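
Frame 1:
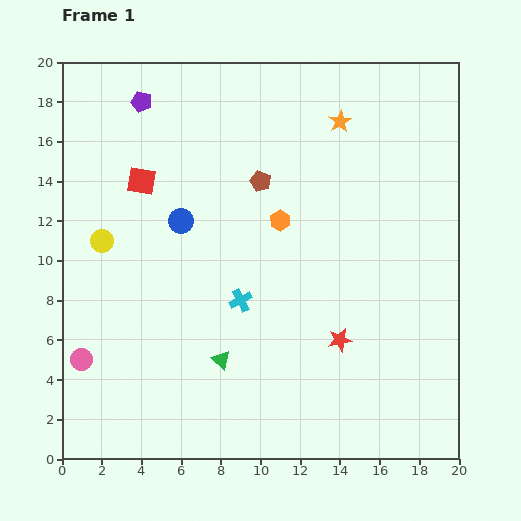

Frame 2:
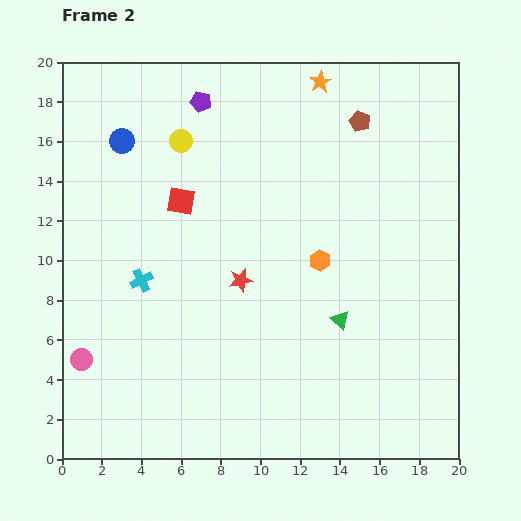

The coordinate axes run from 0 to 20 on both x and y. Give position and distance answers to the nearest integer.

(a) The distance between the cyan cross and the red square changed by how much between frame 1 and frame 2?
-4

Distance in frame 1: 8. Distance in frame 2: 4.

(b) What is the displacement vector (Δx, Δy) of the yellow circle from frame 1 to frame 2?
(4, 5)

The yellow circle was at (2, 11) in frame 1 and (6, 16) in frame 2.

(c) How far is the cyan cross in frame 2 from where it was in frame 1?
5

The cyan cross moved from (9, 8) to (4, 9), a distance of √(5² + 1²) ≈ 5.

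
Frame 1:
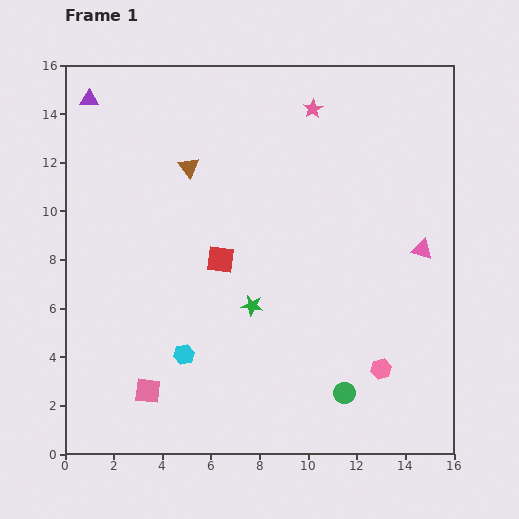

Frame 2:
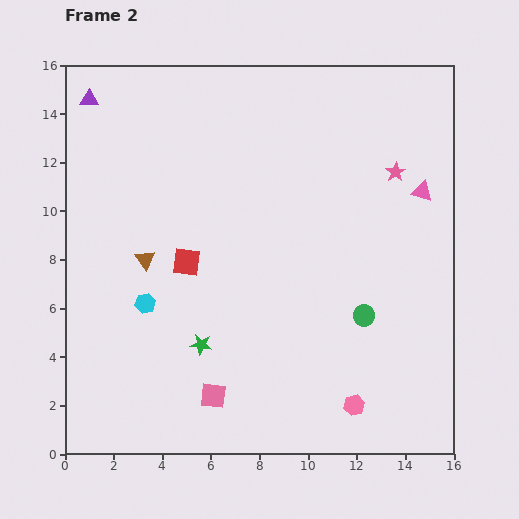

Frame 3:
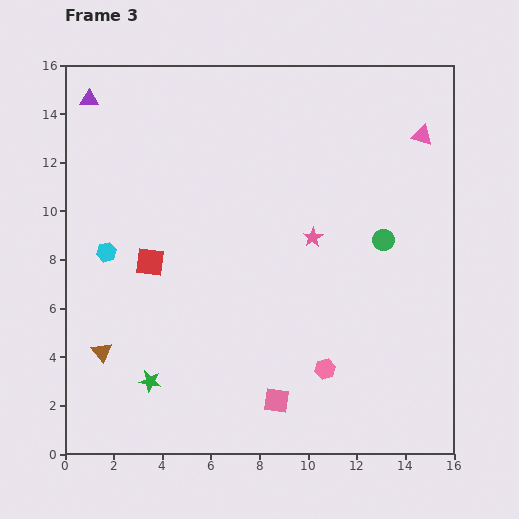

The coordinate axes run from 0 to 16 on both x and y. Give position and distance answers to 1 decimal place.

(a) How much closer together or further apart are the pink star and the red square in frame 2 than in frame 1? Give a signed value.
+2.1

Distance in frame 1: 7.3. Distance in frame 2: 9.4.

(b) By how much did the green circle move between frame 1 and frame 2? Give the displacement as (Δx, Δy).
(0.8, 3.2)

The green circle was at (11.5, 2.5) in frame 1 and (12.3, 5.7) in frame 2.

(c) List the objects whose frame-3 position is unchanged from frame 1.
the purple triangle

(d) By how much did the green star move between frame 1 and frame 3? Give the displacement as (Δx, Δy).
(-4.2, -3.1)

The green star was at (7.7, 6.1) in frame 1 and (3.5, 3.0) in frame 3.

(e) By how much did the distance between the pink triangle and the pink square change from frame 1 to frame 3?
-0.3

Distance in frame 1: 12.7. Distance in frame 3: 12.4.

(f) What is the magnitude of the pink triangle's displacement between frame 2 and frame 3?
2.3

The pink triangle moved from (14.7, 10.8) to (14.7, 13.1), a distance of √(0.0² + 2.3²) ≈ 2.3.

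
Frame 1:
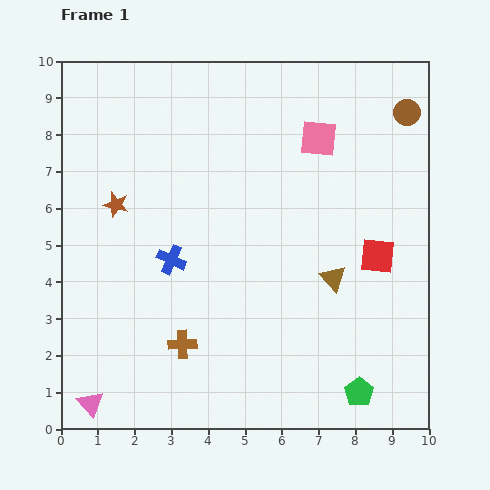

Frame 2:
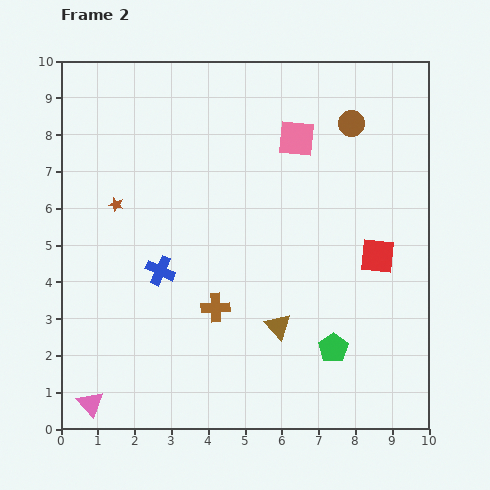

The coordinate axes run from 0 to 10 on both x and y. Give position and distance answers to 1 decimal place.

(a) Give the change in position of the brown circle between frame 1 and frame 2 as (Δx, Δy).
(-1.5, -0.3)

The brown circle was at (9.4, 8.6) in frame 1 and (7.9, 8.3) in frame 2.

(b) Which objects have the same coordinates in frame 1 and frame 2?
the pink triangle, the red square, the brown star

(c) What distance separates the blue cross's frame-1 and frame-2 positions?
0.4

The blue cross moved from (3.0, 4.6) to (2.7, 4.3), a distance of √(0.3² + 0.3²) ≈ 0.4.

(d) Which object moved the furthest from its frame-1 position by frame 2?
the brown triangle

(moved 2.0; next 1.5)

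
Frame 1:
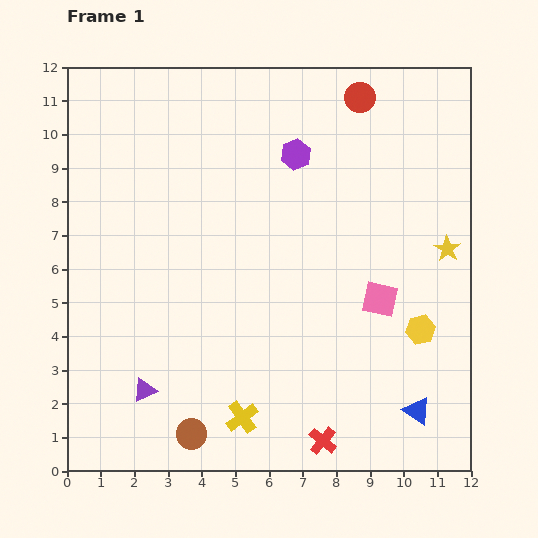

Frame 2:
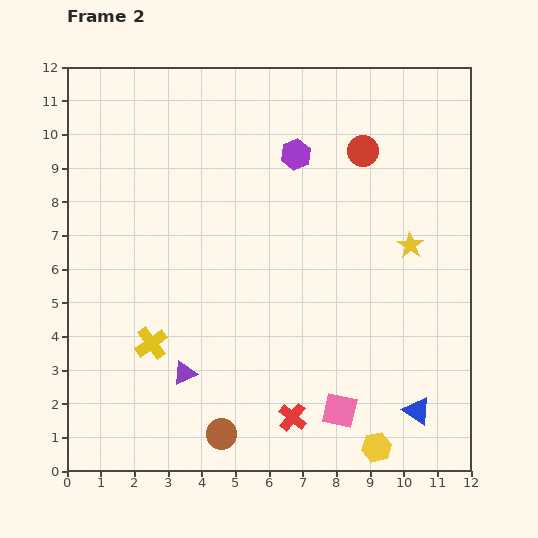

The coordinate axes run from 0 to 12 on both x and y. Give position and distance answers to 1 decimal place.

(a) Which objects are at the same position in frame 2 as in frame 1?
the purple hexagon, the blue triangle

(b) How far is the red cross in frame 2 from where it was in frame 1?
1.1

The red cross moved from (7.6, 0.9) to (6.7, 1.6), a distance of √(0.9² + 0.7²) ≈ 1.1.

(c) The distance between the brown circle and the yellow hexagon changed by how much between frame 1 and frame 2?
-2.9

Distance in frame 1: 7.5. Distance in frame 2: 4.6.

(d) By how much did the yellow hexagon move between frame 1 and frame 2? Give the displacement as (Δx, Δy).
(-1.3, -3.5)

The yellow hexagon was at (10.5, 4.2) in frame 1 and (9.2, 0.7) in frame 2.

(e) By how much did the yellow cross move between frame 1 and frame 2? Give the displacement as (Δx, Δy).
(-2.7, 2.2)

The yellow cross was at (5.2, 1.6) in frame 1 and (2.5, 3.8) in frame 2.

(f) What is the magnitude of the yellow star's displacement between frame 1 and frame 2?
1.1

The yellow star moved from (11.3, 6.6) to (10.2, 6.7), a distance of √(1.1² + 0.1²) ≈ 1.1.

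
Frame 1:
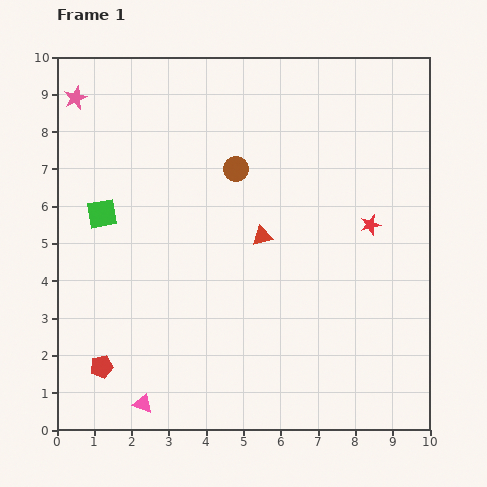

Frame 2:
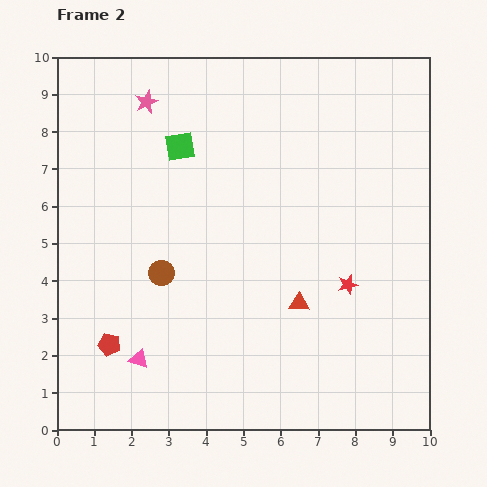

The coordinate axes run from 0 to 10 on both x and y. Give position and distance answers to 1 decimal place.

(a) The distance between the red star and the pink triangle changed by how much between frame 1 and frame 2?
-1.9

Distance in frame 1: 7.8. Distance in frame 2: 5.9.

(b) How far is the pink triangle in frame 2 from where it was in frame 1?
1.2

The pink triangle moved from (2.3, 0.7) to (2.2, 1.9), a distance of √(0.1² + 1.2²) ≈ 1.2.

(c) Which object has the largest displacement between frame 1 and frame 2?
the brown circle

(moved 3.4; next 2.8)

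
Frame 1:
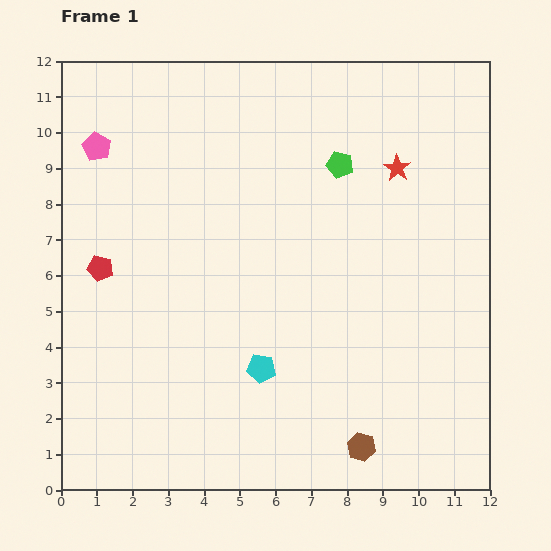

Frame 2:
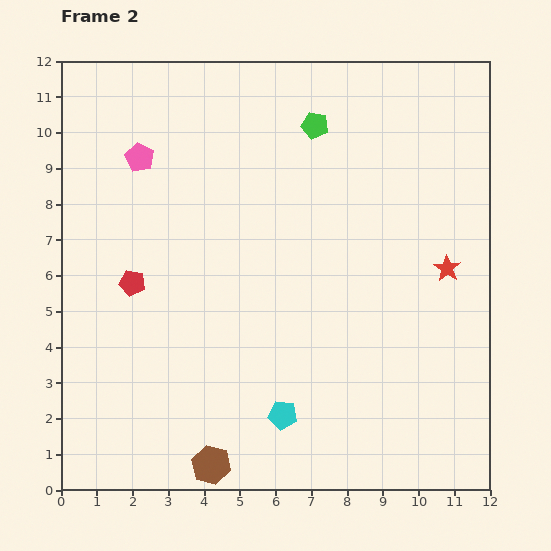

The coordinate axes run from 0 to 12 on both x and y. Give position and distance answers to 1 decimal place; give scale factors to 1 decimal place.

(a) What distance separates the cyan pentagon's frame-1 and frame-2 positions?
1.4

The cyan pentagon moved from (5.6, 3.4) to (6.2, 2.1), a distance of √(0.6² + 1.3²) ≈ 1.4.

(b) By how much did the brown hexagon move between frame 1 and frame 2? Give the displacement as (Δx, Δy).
(-4.2, -0.5)

The brown hexagon was at (8.4, 1.2) in frame 1 and (4.2, 0.7) in frame 2.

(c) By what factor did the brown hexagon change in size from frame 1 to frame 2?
1.4×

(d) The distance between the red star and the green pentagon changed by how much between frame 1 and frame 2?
+3.8

Distance in frame 1: 1.6. Distance in frame 2: 5.4.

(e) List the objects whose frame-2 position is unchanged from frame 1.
none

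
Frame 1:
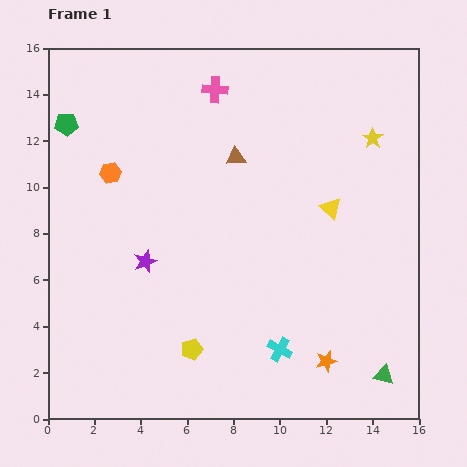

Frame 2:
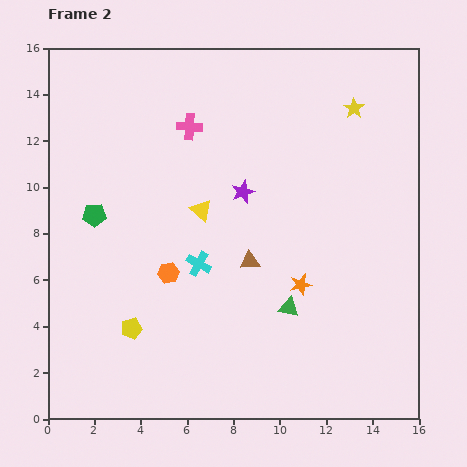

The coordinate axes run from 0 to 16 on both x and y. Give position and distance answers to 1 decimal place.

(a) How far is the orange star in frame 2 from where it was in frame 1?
3.5

The orange star moved from (12.0, 2.5) to (10.9, 5.8), a distance of √(1.1² + 3.3²) ≈ 3.5.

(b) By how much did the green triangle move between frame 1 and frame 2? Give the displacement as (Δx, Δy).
(-4.1, 2.9)

The green triangle was at (14.5, 1.9) in frame 1 and (10.4, 4.8) in frame 2.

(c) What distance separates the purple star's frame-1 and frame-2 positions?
5.2

The purple star moved from (4.2, 6.8) to (8.4, 9.8), a distance of √(4.2² + 3.0²) ≈ 5.2.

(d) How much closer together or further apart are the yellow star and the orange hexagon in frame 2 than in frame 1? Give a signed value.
-0.7

Distance in frame 1: 11.4. Distance in frame 2: 10.7.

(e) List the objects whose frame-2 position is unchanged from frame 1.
none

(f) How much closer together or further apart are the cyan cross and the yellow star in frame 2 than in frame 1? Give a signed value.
-0.4

Distance in frame 1: 9.9. Distance in frame 2: 9.5.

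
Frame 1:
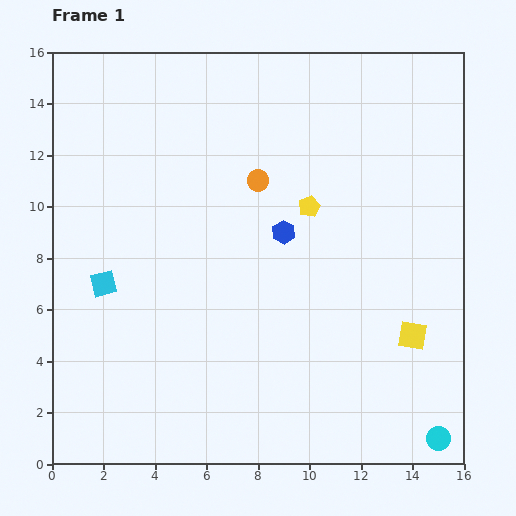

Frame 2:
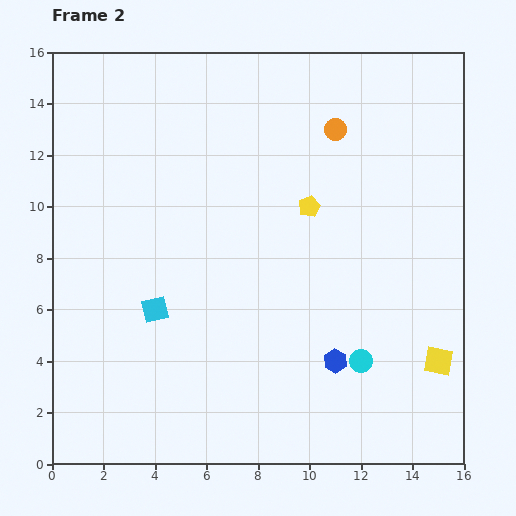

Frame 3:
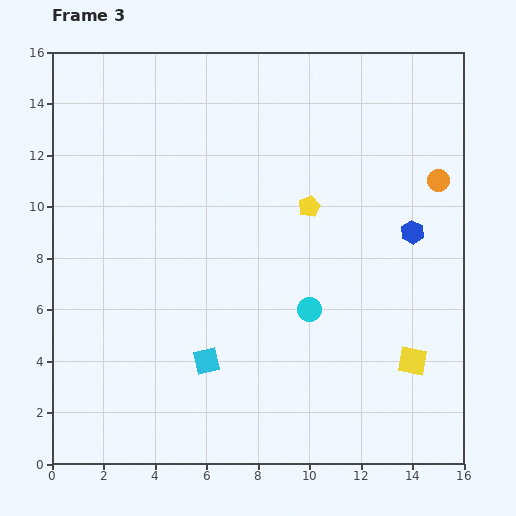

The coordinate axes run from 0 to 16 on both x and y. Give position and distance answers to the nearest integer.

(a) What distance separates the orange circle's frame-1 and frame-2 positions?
4

The orange circle moved from (8, 11) to (11, 13), a distance of √(3² + 2²) ≈ 4.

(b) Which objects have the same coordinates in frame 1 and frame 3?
the yellow pentagon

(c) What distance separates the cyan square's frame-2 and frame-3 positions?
3

The cyan square moved from (4, 6) to (6, 4), a distance of √(2² + 2²) ≈ 3.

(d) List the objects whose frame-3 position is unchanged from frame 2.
the yellow pentagon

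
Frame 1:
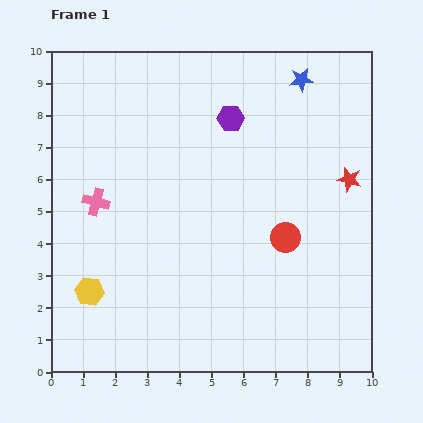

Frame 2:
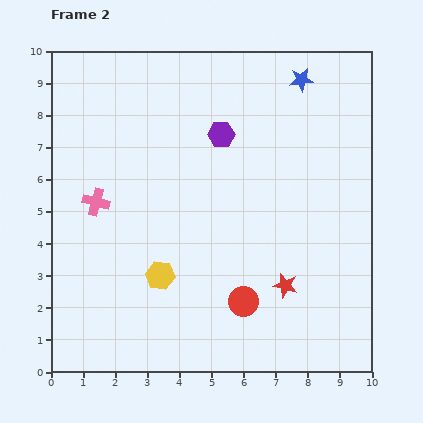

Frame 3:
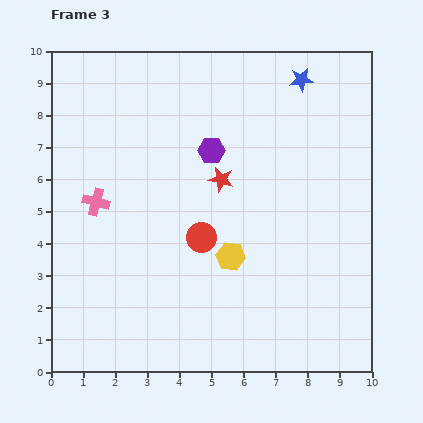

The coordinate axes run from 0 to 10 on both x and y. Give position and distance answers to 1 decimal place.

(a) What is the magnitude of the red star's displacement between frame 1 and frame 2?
3.9

The red star moved from (9.3, 6.0) to (7.3, 2.7), a distance of √(2.0² + 3.3²) ≈ 3.9.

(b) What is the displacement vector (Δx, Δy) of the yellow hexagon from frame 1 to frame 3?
(4.4, 1.1)

The yellow hexagon was at (1.2, 2.5) in frame 1 and (5.6, 3.6) in frame 3.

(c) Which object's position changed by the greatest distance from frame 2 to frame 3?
the red star

(moved 3.9; next 2.4)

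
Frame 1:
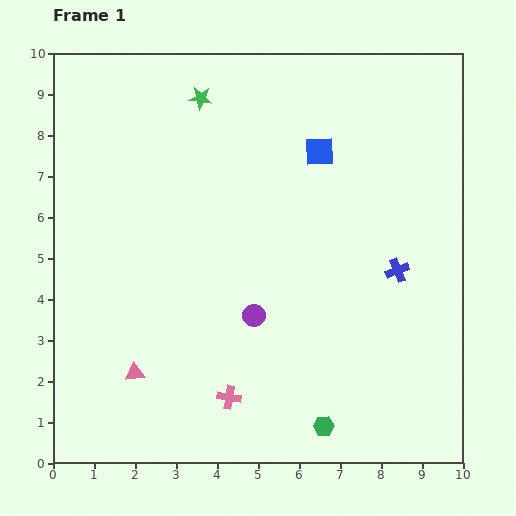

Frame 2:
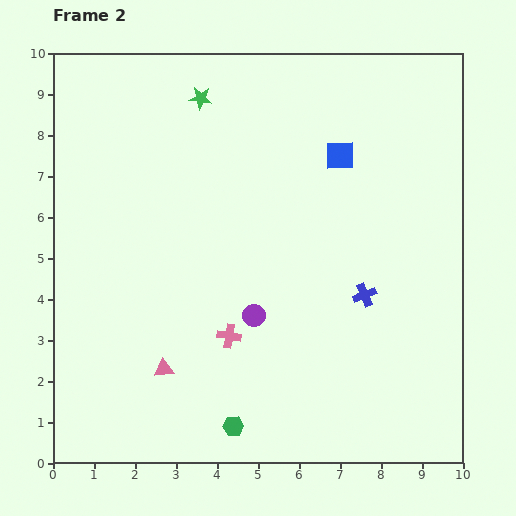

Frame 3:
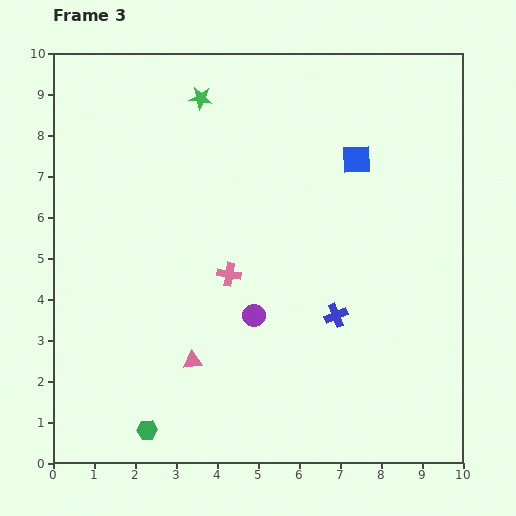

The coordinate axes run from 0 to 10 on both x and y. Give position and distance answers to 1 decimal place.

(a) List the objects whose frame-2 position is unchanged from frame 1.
the purple circle, the green star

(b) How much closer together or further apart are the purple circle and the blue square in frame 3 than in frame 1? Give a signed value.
+0.2

Distance in frame 1: 4.3. Distance in frame 3: 4.5.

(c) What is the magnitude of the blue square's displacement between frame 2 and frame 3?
0.4

The blue square moved from (7.0, 7.5) to (7.4, 7.4), a distance of √(0.4² + 0.1²) ≈ 0.4.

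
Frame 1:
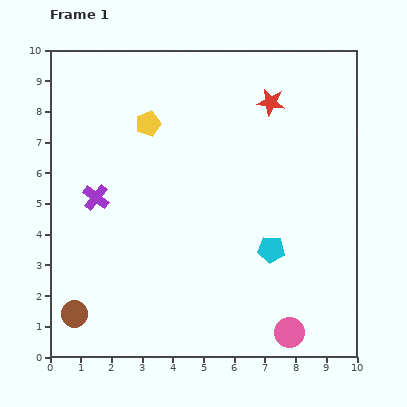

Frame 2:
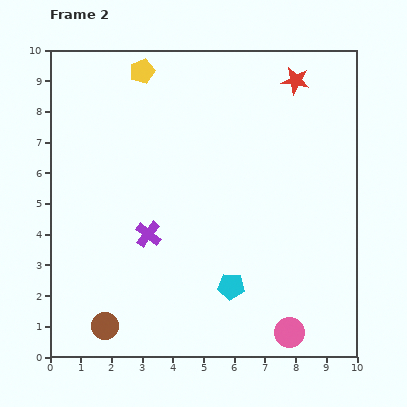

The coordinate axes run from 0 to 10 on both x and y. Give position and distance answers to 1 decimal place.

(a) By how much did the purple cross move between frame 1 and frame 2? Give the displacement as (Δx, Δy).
(1.7, -1.2)

The purple cross was at (1.5, 5.2) in frame 1 and (3.2, 4.0) in frame 2.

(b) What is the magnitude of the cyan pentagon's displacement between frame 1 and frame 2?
1.8

The cyan pentagon moved from (7.2, 3.5) to (5.9, 2.3), a distance of √(1.3² + 1.2²) ≈ 1.8.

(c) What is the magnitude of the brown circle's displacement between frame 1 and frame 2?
1.1

The brown circle moved from (0.8, 1.4) to (1.8, 1.0), a distance of √(1.0² + 0.4²) ≈ 1.1.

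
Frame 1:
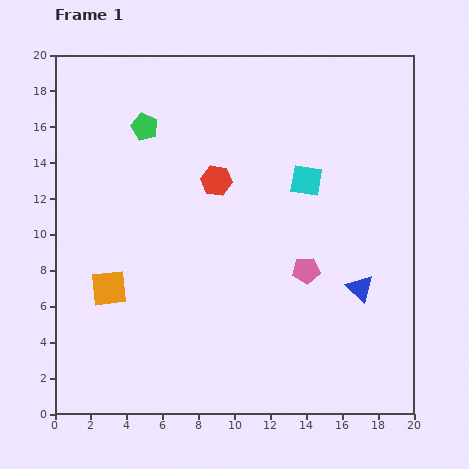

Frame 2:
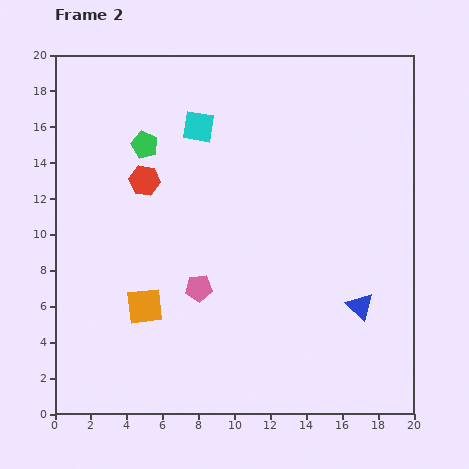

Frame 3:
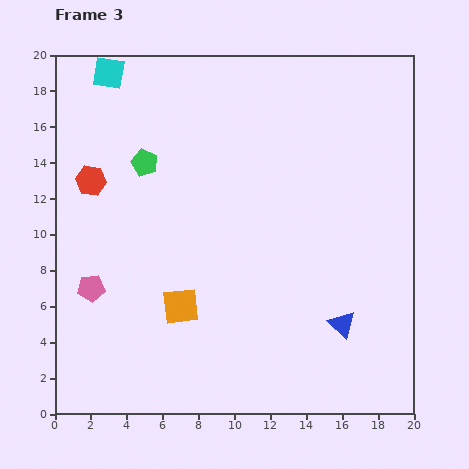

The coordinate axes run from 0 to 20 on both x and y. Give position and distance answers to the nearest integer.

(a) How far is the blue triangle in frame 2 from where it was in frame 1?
1

The blue triangle moved from (17, 7) to (17, 6), a distance of √(0² + 1²) ≈ 1.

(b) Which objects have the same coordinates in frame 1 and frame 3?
none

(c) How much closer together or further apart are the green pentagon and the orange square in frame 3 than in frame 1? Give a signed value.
-1

Distance in frame 1: 9. Distance in frame 3: 8.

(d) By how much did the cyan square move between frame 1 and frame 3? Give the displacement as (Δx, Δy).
(-11, 6)

The cyan square was at (14, 13) in frame 1 and (3, 19) in frame 3.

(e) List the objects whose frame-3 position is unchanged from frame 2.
none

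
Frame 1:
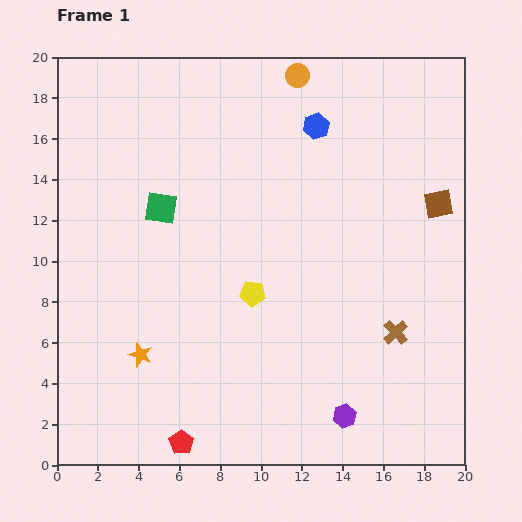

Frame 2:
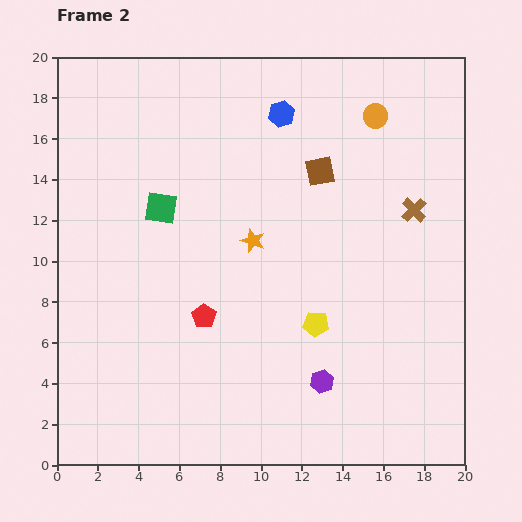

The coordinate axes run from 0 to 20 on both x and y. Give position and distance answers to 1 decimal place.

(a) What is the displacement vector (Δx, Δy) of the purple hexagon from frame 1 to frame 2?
(-1.1, 1.7)

The purple hexagon was at (14.1, 2.4) in frame 1 and (13.0, 4.1) in frame 2.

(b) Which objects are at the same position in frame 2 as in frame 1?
the green square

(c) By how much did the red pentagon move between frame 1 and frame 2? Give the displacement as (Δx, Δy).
(1.1, 6.2)

The red pentagon was at (6.1, 1.1) in frame 1 and (7.2, 7.3) in frame 2.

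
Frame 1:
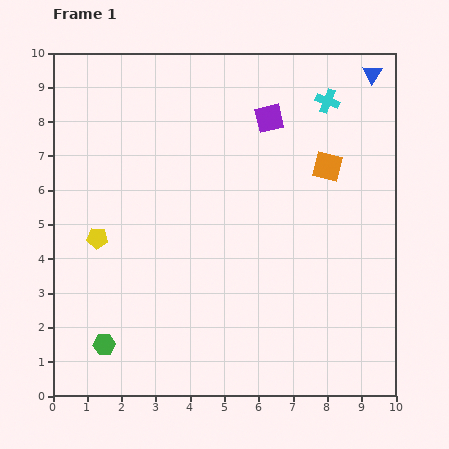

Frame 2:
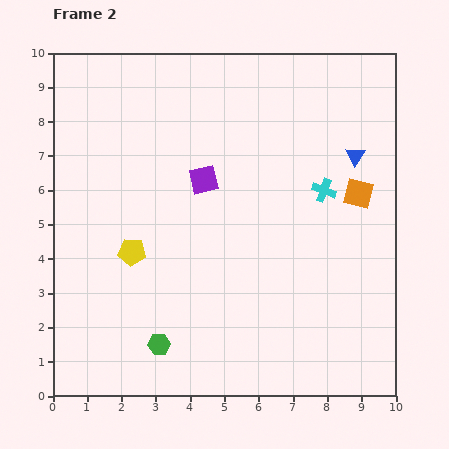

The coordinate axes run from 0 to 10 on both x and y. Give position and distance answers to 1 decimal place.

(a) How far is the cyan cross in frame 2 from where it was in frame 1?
2.6

The cyan cross moved from (8.0, 8.6) to (7.9, 6.0), a distance of √(0.1² + 2.6²) ≈ 2.6.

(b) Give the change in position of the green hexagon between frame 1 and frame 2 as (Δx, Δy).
(1.6, 0.0)

The green hexagon was at (1.5, 1.5) in frame 1 and (3.1, 1.5) in frame 2.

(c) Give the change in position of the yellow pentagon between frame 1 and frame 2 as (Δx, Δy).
(1.0, -0.4)

The yellow pentagon was at (1.3, 4.6) in frame 1 and (2.3, 4.2) in frame 2.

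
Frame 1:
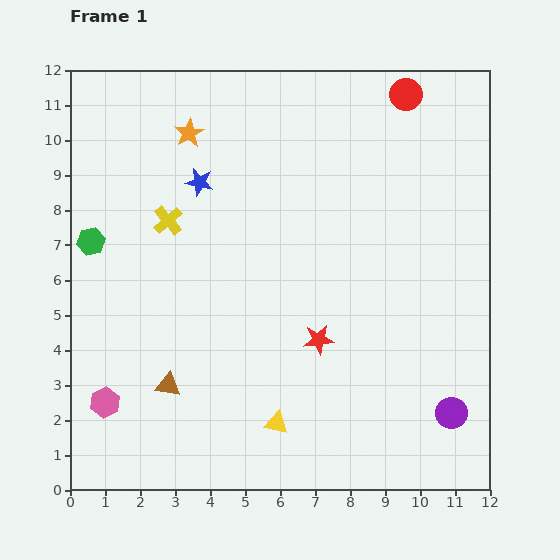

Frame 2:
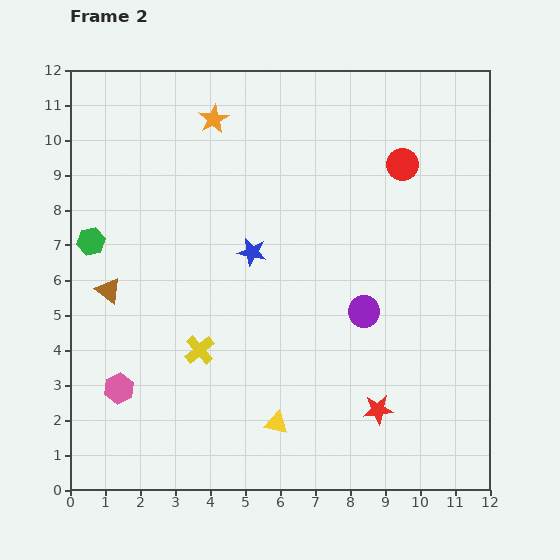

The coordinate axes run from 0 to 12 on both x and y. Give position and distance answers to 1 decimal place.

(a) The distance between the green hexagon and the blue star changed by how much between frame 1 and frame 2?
+1.1

Distance in frame 1: 3.5. Distance in frame 2: 4.6.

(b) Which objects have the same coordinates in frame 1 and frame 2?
the yellow triangle, the green hexagon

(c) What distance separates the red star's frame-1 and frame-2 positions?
2.6

The red star moved from (7.1, 4.3) to (8.8, 2.3), a distance of √(1.7² + 2.0²) ≈ 2.6.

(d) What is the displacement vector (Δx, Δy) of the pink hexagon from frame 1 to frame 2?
(0.4, 0.4)

The pink hexagon was at (1.0, 2.5) in frame 1 and (1.4, 2.9) in frame 2.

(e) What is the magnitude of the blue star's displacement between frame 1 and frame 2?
2.5

The blue star moved from (3.7, 8.8) to (5.2, 6.8), a distance of √(1.5² + 2.0²) ≈ 2.5.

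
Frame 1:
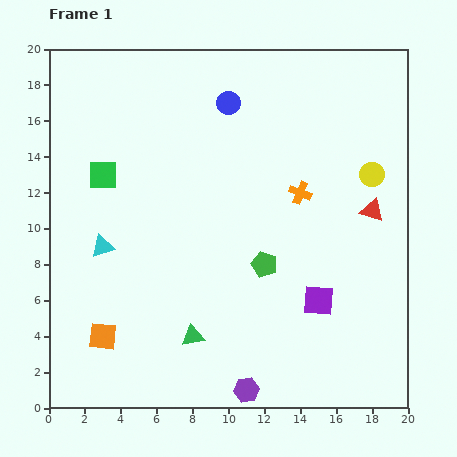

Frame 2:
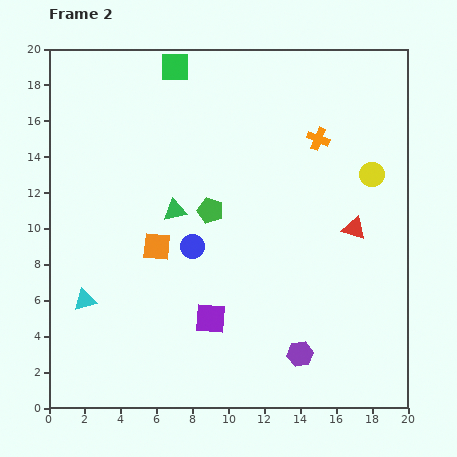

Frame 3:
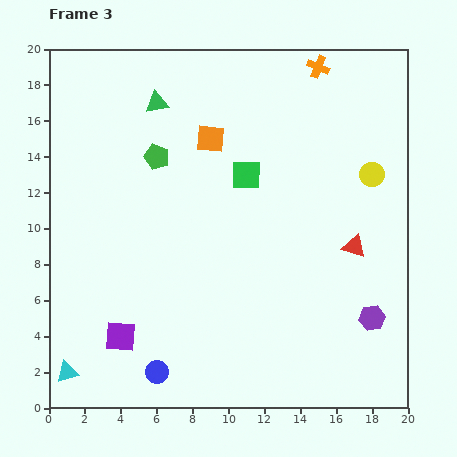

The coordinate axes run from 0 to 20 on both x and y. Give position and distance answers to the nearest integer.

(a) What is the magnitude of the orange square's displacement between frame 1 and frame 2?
6

The orange square moved from (3, 4) to (6, 9), a distance of √(3² + 5²) ≈ 6.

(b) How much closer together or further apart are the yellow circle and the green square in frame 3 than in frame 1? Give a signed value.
-8

Distance in frame 1: 15. Distance in frame 3: 7.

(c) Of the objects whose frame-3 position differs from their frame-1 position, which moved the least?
the red triangle

(moved 2)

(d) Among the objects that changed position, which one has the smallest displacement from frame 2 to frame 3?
the red triangle

(moved 1)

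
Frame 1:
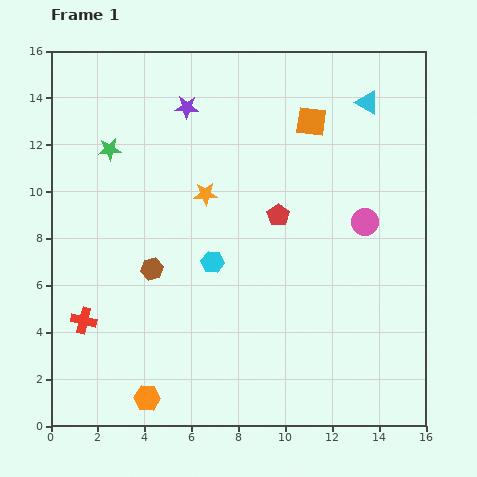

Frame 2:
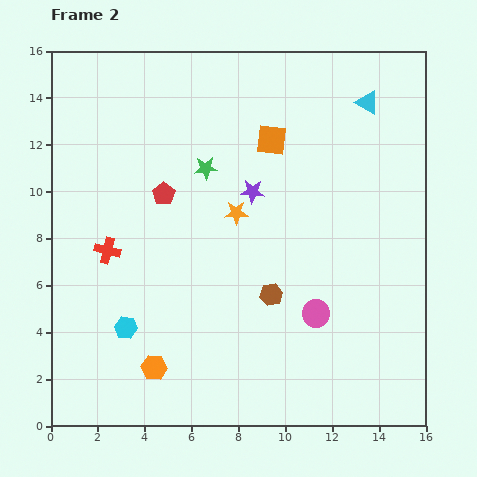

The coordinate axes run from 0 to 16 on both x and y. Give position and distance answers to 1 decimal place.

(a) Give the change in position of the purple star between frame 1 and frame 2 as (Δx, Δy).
(2.8, -3.6)

The purple star was at (5.8, 13.6) in frame 1 and (8.6, 10.0) in frame 2.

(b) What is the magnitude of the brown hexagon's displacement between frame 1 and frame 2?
5.2

The brown hexagon moved from (4.3, 6.7) to (9.4, 5.6), a distance of √(5.1² + 1.1²) ≈ 5.2.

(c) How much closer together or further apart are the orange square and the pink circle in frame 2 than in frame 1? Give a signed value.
+2.7

Distance in frame 1: 4.9. Distance in frame 2: 7.6.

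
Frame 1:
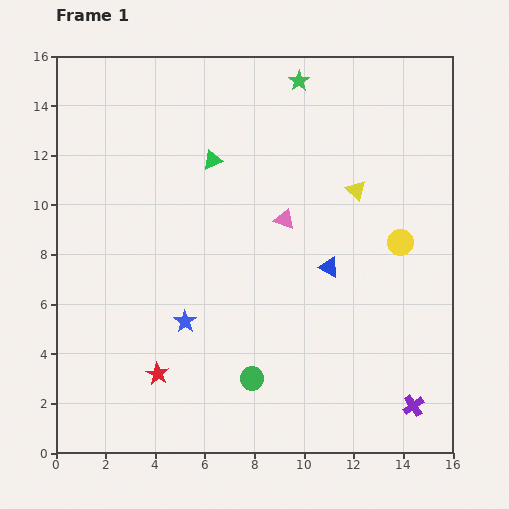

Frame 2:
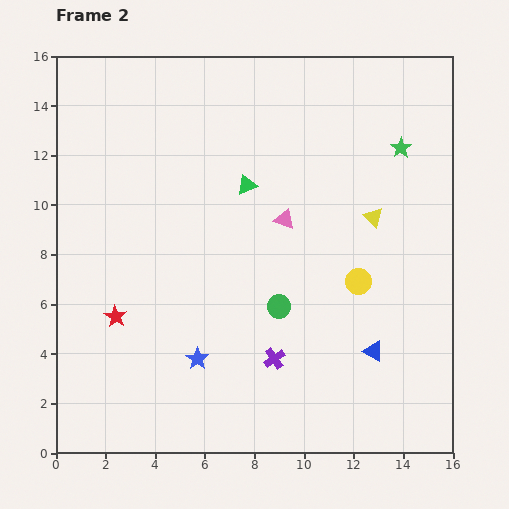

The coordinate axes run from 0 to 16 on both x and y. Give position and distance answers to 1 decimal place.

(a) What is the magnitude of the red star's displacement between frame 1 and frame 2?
2.9

The red star moved from (4.1, 3.2) to (2.4, 5.5), a distance of √(1.7² + 2.3²) ≈ 2.9.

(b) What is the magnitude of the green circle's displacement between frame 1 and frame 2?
3.1

The green circle moved from (7.9, 3.0) to (9.0, 5.9), a distance of √(1.1² + 2.9²) ≈ 3.1.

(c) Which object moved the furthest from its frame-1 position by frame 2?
the purple cross

(moved 5.9; next 4.9)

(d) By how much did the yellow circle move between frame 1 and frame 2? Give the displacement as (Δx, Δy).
(-1.7, -1.6)

The yellow circle was at (13.9, 8.5) in frame 1 and (12.2, 6.9) in frame 2.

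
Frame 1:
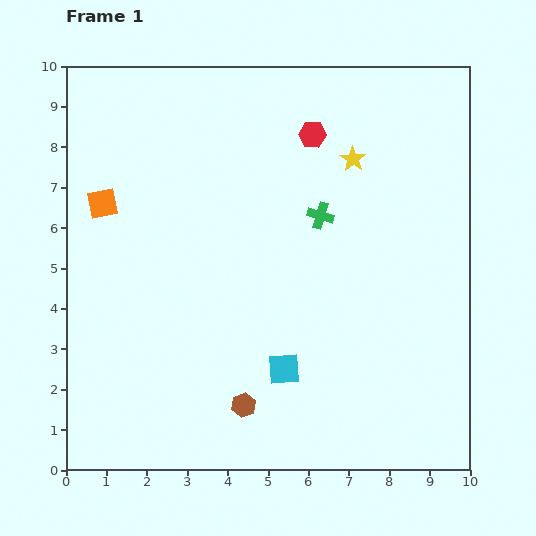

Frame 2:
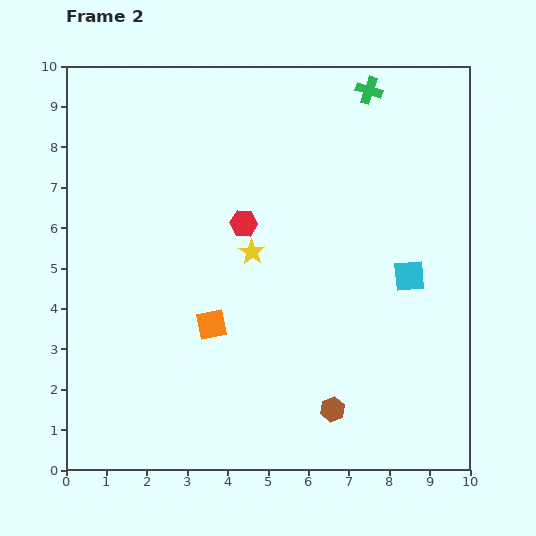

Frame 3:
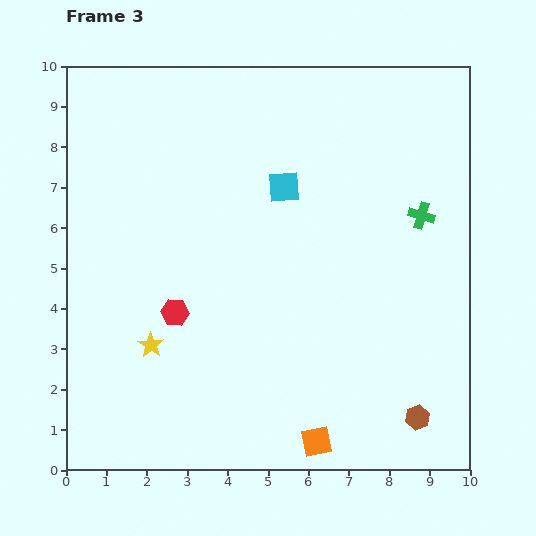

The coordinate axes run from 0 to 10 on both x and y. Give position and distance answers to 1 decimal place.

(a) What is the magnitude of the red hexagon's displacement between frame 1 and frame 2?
2.8

The red hexagon moved from (6.1, 8.3) to (4.4, 6.1), a distance of √(1.7² + 2.2²) ≈ 2.8.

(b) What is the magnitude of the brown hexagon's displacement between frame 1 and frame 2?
2.2

The brown hexagon moved from (4.4, 1.6) to (6.6, 1.5), a distance of √(2.2² + 0.1²) ≈ 2.2.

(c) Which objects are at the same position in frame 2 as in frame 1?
none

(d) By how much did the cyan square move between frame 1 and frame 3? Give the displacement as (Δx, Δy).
(0.0, 4.5)

The cyan square was at (5.4, 2.5) in frame 1 and (5.4, 7.0) in frame 3.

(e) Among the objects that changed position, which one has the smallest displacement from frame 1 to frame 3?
the green cross

(moved 2.5)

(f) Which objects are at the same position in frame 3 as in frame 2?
none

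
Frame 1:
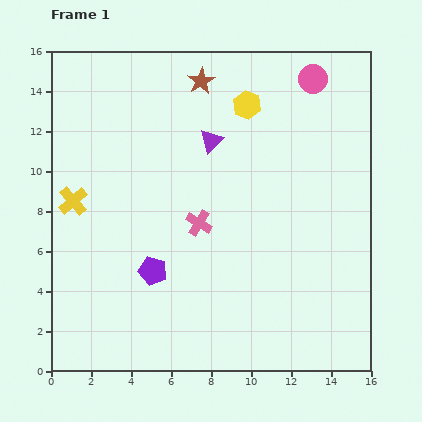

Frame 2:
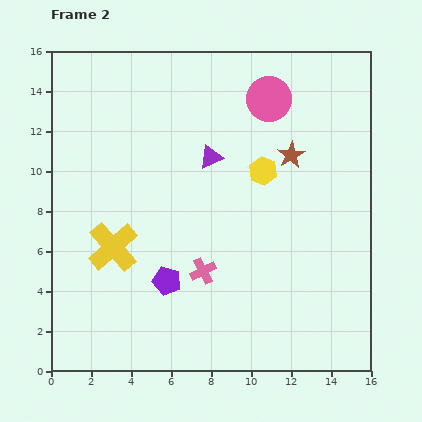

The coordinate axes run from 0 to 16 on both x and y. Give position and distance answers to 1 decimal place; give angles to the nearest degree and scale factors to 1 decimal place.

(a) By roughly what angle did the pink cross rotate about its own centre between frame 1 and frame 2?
33° clockwise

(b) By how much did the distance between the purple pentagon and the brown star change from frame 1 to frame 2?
-1.0

Distance in frame 1: 9.8. Distance in frame 2: 8.8.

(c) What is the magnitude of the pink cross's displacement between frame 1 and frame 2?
2.4

The pink cross moved from (7.4, 7.4) to (7.6, 5.0), a distance of √(0.2² + 2.4²) ≈ 2.4.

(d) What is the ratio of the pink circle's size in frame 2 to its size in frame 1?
1.5×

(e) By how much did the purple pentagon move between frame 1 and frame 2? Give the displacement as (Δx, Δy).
(0.7, -0.5)

The purple pentagon was at (5.1, 5.0) in frame 1 and (5.8, 4.5) in frame 2.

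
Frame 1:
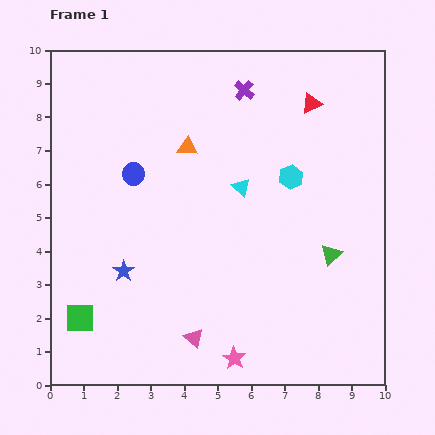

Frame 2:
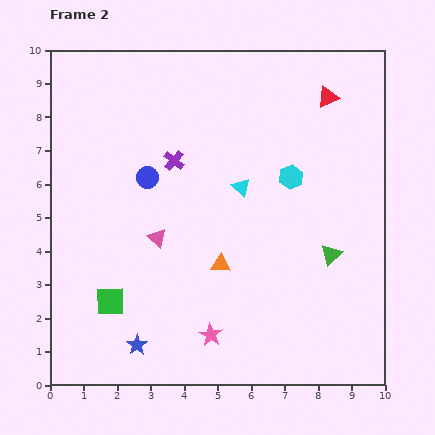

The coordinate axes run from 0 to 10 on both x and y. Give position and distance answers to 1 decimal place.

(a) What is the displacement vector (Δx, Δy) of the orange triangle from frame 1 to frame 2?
(1.0, -3.5)

The orange triangle was at (4.1, 7.1) in frame 1 and (5.1, 3.6) in frame 2.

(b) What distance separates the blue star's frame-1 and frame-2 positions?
2.2

The blue star moved from (2.2, 3.4) to (2.6, 1.2), a distance of √(0.4² + 2.2²) ≈ 2.2.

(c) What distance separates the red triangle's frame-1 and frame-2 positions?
0.5

The red triangle moved from (7.8, 8.4) to (8.3, 8.6), a distance of √(0.5² + 0.2²) ≈ 0.5.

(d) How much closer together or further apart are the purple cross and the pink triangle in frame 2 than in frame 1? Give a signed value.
-5.2

Distance in frame 1: 7.6. Distance in frame 2: 2.4.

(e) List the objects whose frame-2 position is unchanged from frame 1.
the green triangle, the cyan hexagon, the cyan triangle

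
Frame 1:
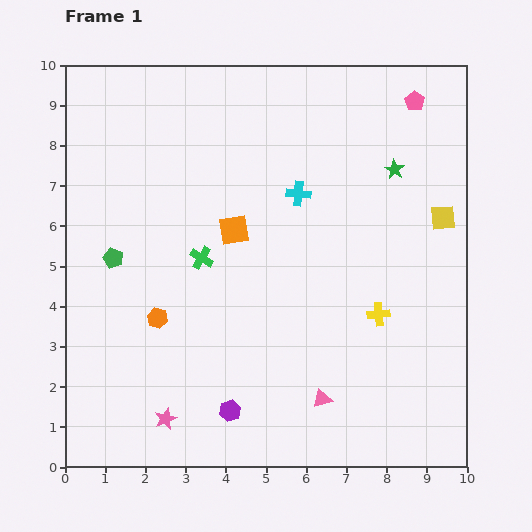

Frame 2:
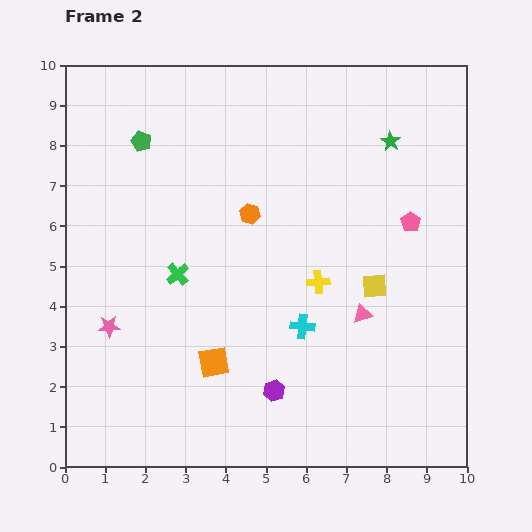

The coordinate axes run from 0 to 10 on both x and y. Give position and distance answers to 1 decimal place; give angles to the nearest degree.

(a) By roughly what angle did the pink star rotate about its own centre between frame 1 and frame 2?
20° clockwise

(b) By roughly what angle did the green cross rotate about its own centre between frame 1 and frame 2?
18° clockwise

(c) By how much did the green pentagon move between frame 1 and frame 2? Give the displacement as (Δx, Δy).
(0.7, 2.9)

The green pentagon was at (1.2, 5.2) in frame 1 and (1.9, 8.1) in frame 2.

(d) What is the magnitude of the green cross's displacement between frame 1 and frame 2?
0.7

The green cross moved from (3.4, 5.2) to (2.8, 4.8), a distance of √(0.6² + 0.4²) ≈ 0.7.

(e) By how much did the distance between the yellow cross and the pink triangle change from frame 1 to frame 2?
-1.1

Distance in frame 1: 2.5. Distance in frame 2: 1.4.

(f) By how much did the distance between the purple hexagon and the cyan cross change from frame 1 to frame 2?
-4.0

Distance in frame 1: 5.7. Distance in frame 2: 1.7.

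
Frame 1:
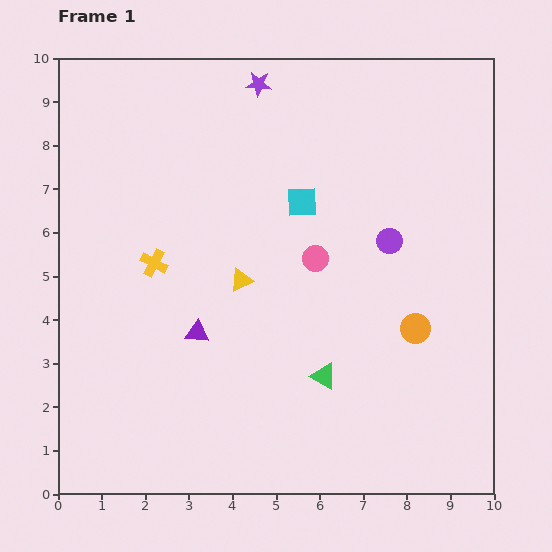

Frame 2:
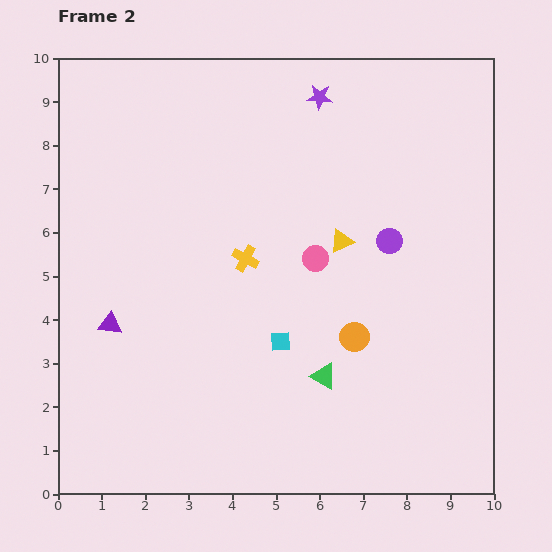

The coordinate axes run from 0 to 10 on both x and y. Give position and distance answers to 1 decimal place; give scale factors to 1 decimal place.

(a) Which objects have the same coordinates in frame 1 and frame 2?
the purple circle, the green triangle, the pink circle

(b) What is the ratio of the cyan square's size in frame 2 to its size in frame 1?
0.7×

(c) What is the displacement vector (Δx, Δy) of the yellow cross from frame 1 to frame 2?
(2.1, 0.1)

The yellow cross was at (2.2, 5.3) in frame 1 and (4.3, 5.4) in frame 2.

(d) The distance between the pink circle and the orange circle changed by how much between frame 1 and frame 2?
-0.8

Distance in frame 1: 2.8. Distance in frame 2: 2.0.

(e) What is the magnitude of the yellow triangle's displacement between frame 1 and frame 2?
2.5

The yellow triangle moved from (4.2, 4.9) to (6.5, 5.8), a distance of √(2.3² + 0.9²) ≈ 2.5.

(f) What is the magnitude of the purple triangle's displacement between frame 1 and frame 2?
2.0

The purple triangle moved from (3.2, 3.7) to (1.2, 3.9), a distance of √(2.0² + 0.2²) ≈ 2.0.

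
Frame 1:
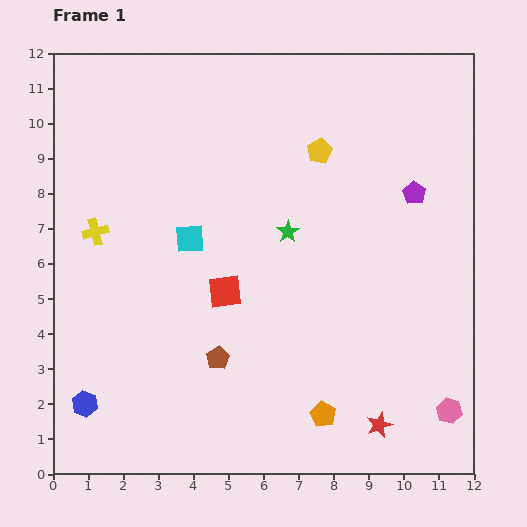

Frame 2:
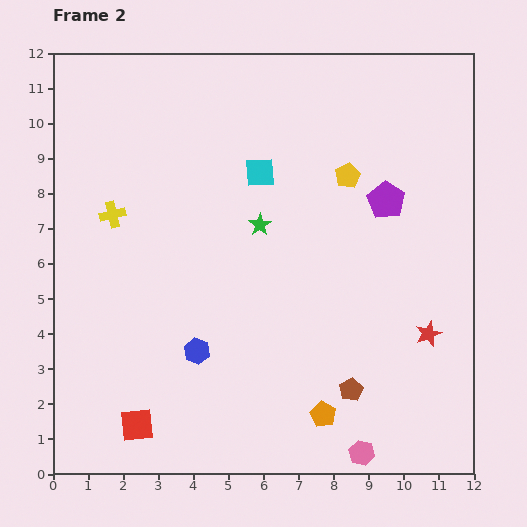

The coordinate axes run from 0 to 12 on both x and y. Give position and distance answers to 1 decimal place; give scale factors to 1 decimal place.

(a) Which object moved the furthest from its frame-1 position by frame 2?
the red square

(moved 4.5; next 3.9)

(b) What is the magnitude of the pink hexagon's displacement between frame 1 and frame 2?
2.8

The pink hexagon moved from (11.3, 1.8) to (8.8, 0.6), a distance of √(2.5² + 1.2²) ≈ 2.8.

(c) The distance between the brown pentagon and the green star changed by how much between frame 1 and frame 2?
+1.3

Distance in frame 1: 4.1. Distance in frame 2: 5.4.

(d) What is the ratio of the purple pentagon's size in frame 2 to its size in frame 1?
1.6×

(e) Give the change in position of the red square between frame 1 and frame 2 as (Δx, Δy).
(-2.5, -3.8)

The red square was at (4.9, 5.2) in frame 1 and (2.4, 1.4) in frame 2.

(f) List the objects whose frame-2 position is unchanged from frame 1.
the orange pentagon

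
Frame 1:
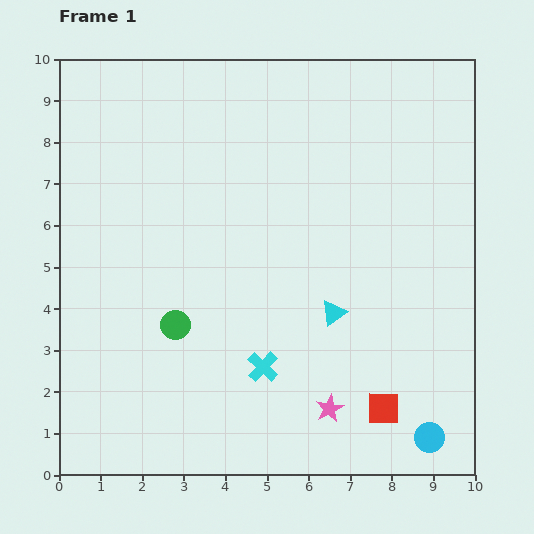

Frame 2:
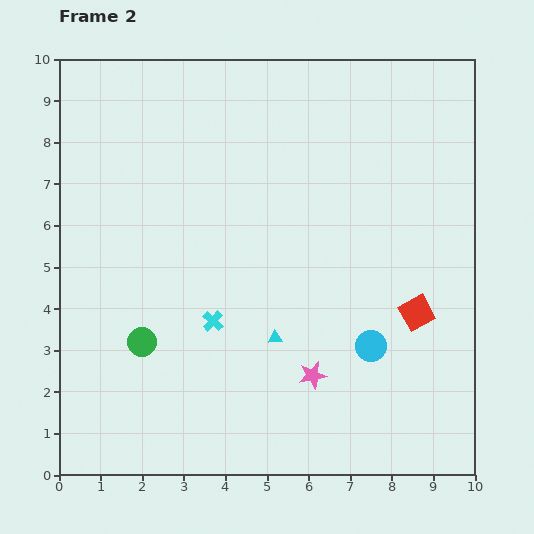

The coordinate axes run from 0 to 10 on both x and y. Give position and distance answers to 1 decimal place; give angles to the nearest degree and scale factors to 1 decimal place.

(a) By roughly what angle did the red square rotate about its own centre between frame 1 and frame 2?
30° counter-clockwise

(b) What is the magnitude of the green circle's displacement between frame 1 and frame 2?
0.9

The green circle moved from (2.8, 3.6) to (2.0, 3.2), a distance of √(0.8² + 0.4²) ≈ 0.9.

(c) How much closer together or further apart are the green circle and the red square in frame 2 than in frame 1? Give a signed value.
+1.2

Distance in frame 1: 5.4. Distance in frame 2: 6.6.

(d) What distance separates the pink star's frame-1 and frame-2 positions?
0.9

The pink star moved from (6.5, 1.6) to (6.1, 2.4), a distance of √(0.4² + 0.8²) ≈ 0.9.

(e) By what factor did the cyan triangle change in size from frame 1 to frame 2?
0.6×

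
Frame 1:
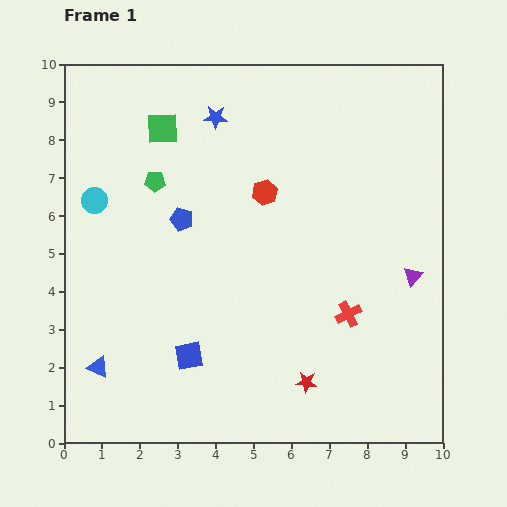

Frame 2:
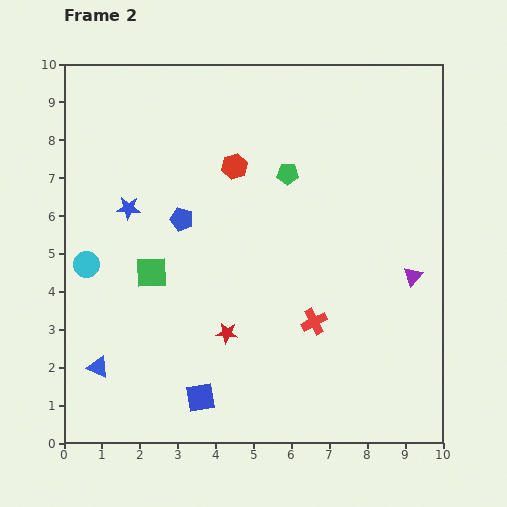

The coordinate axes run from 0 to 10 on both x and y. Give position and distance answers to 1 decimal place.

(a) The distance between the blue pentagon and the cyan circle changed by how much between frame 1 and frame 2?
+0.4

Distance in frame 1: 2.4. Distance in frame 2: 2.8.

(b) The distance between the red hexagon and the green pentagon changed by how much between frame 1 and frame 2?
-1.5

Distance in frame 1: 2.9. Distance in frame 2: 1.4.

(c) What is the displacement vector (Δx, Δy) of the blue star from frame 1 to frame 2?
(-2.3, -2.4)

The blue star was at (4.0, 8.6) in frame 1 and (1.7, 6.2) in frame 2.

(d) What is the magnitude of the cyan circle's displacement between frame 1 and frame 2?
1.7

The cyan circle moved from (0.8, 6.4) to (0.6, 4.7), a distance of √(0.2² + 1.7²) ≈ 1.7.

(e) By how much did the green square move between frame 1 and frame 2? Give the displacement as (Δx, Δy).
(-0.3, -3.8)

The green square was at (2.6, 8.3) in frame 1 and (2.3, 4.5) in frame 2.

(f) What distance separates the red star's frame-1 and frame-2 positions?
2.5

The red star moved from (6.4, 1.6) to (4.3, 2.9), a distance of √(2.1² + 1.3²) ≈ 2.5.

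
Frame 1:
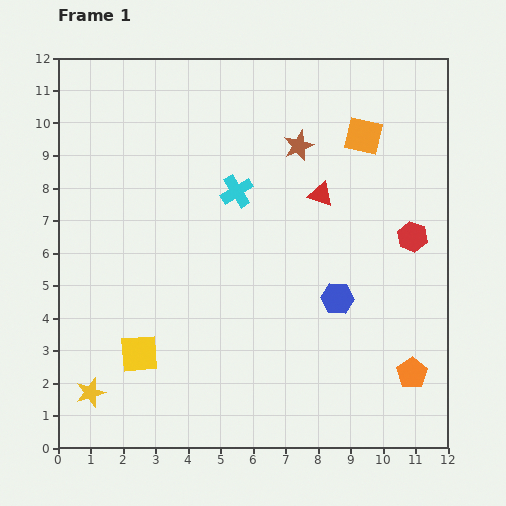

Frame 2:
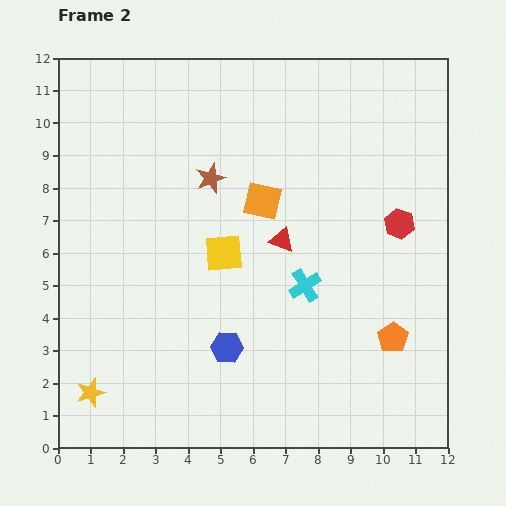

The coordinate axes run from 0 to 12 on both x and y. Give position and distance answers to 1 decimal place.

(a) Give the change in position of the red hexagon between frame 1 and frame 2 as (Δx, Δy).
(-0.4, 0.4)

The red hexagon was at (10.9, 6.5) in frame 1 and (10.5, 6.9) in frame 2.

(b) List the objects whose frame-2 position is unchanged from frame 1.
the yellow star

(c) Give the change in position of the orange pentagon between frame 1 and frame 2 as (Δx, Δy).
(-0.6, 1.1)

The orange pentagon was at (10.9, 2.3) in frame 1 and (10.3, 3.4) in frame 2.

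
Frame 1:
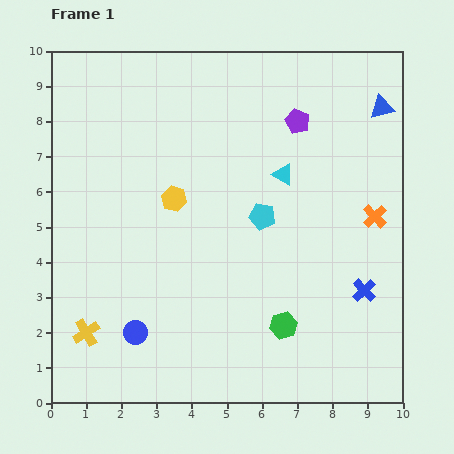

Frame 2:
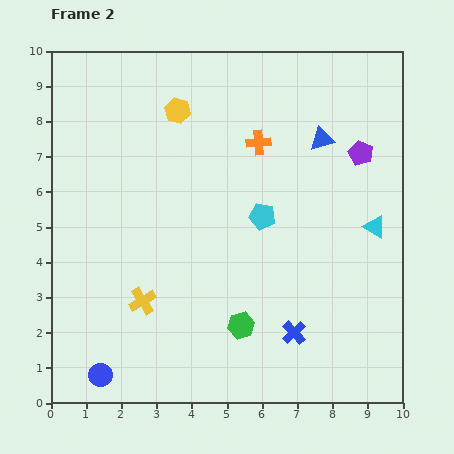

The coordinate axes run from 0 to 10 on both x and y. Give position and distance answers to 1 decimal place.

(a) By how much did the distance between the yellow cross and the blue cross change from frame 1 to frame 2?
-3.6

Distance in frame 1: 8.0. Distance in frame 2: 4.4.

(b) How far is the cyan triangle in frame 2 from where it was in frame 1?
3.0

The cyan triangle moved from (6.6, 6.5) to (9.2, 5.0), a distance of √(2.6² + 1.5²) ≈ 3.0.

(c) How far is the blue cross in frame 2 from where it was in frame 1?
2.3

The blue cross moved from (8.9, 3.2) to (6.9, 2.0), a distance of √(2.0² + 1.2²) ≈ 2.3.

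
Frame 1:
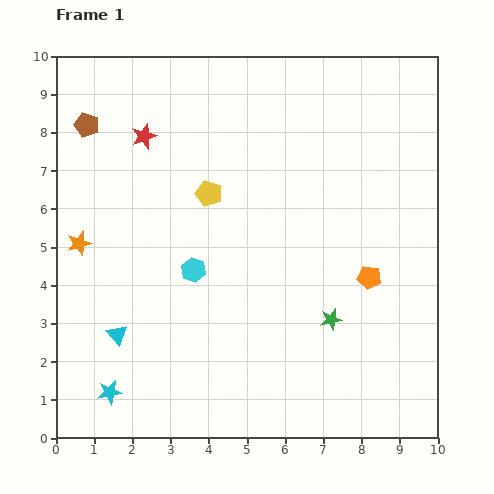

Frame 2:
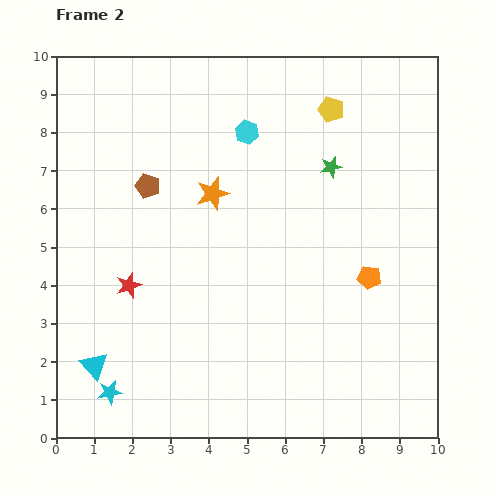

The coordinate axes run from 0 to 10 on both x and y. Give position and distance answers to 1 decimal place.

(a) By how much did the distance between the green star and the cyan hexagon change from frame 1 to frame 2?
-1.4

Distance in frame 1: 3.8. Distance in frame 2: 2.4.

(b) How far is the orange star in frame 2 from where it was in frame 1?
3.7

The orange star moved from (0.6, 5.1) to (4.1, 6.4), a distance of √(3.5² + 1.3²) ≈ 3.7.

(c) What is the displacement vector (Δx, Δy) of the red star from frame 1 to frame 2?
(-0.4, -3.9)

The red star was at (2.3, 7.9) in frame 1 and (1.9, 4.0) in frame 2.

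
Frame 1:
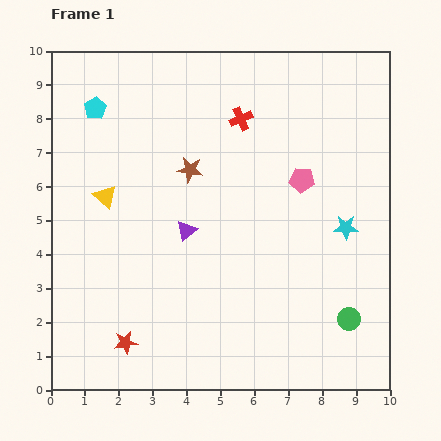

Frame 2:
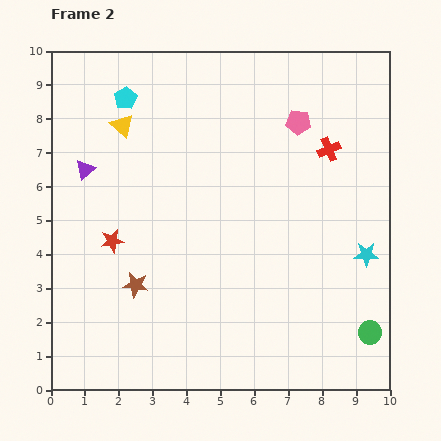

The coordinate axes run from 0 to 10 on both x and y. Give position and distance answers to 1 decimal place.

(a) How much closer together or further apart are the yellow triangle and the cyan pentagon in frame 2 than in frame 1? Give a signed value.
-1.8

Distance in frame 1: 2.6. Distance in frame 2: 0.8.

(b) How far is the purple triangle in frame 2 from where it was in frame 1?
3.5

The purple triangle moved from (4.0, 4.7) to (1.0, 6.5), a distance of √(3.0² + 1.8²) ≈ 3.5.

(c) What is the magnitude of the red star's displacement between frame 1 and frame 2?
3.0

The red star moved from (2.2, 1.4) to (1.8, 4.4), a distance of √(0.4² + 3.0²) ≈ 3.0.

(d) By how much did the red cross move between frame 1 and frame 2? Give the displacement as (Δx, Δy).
(2.6, -0.9)

The red cross was at (5.6, 8.0) in frame 1 and (8.2, 7.1) in frame 2.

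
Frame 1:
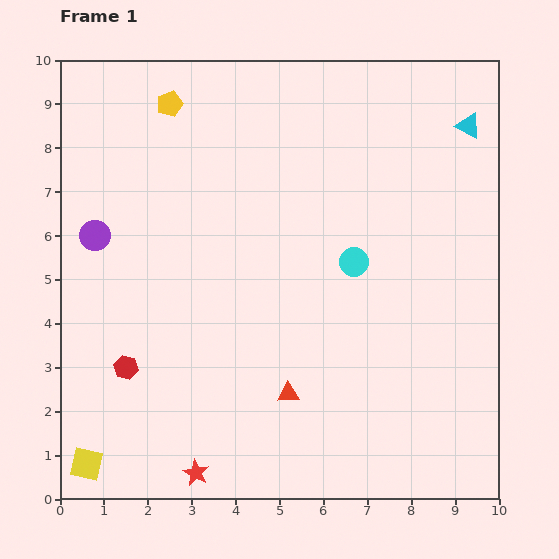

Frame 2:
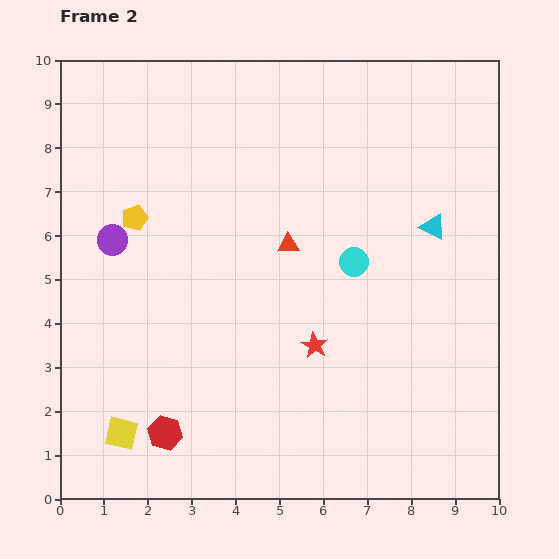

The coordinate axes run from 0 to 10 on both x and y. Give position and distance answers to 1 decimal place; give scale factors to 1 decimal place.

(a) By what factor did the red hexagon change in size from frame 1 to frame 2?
1.4×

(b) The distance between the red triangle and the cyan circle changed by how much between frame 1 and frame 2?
-1.8

Distance in frame 1: 3.4. Distance in frame 2: 1.6.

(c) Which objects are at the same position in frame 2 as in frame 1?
the cyan circle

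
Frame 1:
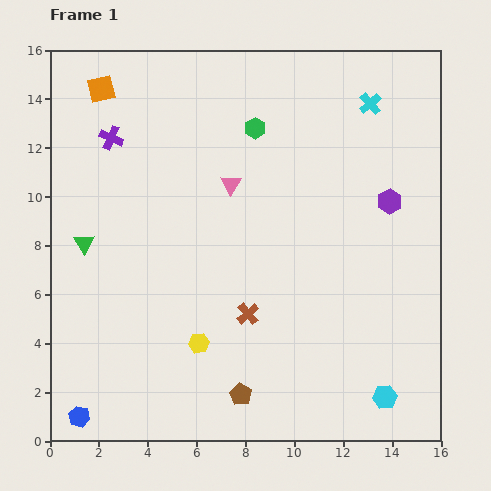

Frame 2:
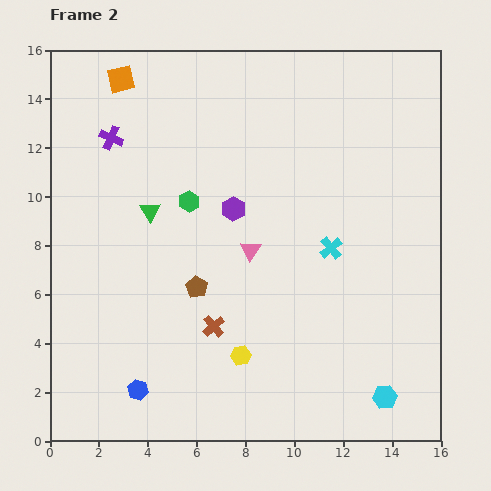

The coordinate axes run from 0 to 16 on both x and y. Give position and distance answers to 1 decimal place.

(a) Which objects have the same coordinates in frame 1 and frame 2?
the purple cross, the cyan hexagon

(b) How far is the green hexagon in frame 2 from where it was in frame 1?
4.0

The green hexagon moved from (8.4, 12.8) to (5.7, 9.8), a distance of √(2.7² + 3.0²) ≈ 4.0.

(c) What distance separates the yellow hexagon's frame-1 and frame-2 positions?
1.8

The yellow hexagon moved from (6.1, 4.0) to (7.8, 3.5), a distance of √(1.7² + 0.5²) ≈ 1.8.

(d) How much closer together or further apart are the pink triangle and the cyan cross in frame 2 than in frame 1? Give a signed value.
-3.3

Distance in frame 1: 6.6. Distance in frame 2: 3.3.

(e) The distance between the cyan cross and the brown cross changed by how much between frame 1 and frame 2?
-4.1

Distance in frame 1: 9.9. Distance in frame 2: 5.8.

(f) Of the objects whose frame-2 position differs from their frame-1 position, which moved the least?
the orange square

(moved 0.9)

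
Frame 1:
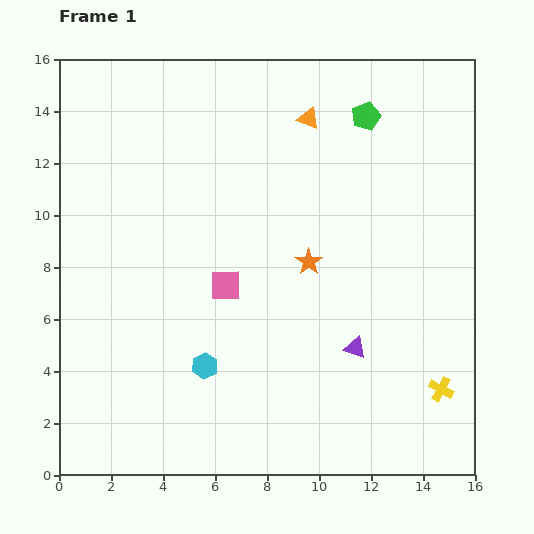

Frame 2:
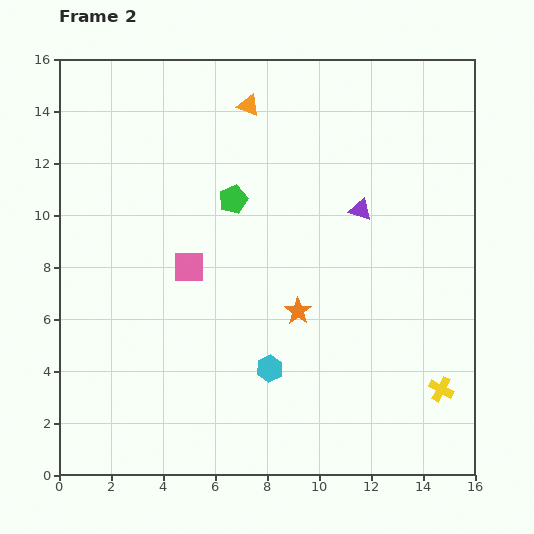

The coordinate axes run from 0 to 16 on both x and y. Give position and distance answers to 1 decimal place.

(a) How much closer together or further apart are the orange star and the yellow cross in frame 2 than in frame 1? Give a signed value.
-0.8

Distance in frame 1: 7.1. Distance in frame 2: 6.3.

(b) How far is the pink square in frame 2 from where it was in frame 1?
1.6

The pink square moved from (6.4, 7.3) to (5.0, 8.0), a distance of √(1.4² + 0.7²) ≈ 1.6.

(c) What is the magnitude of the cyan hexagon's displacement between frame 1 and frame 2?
2.5

The cyan hexagon moved from (5.6, 4.2) to (8.1, 4.1), a distance of √(2.5² + 0.1²) ≈ 2.5.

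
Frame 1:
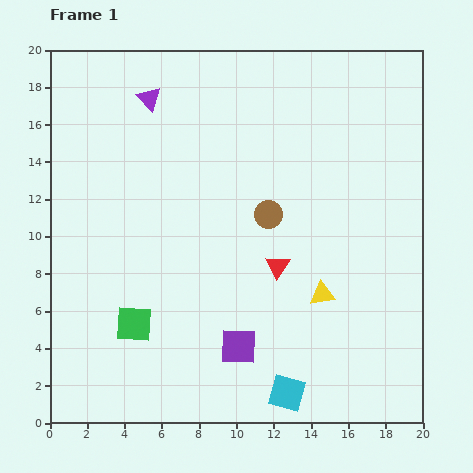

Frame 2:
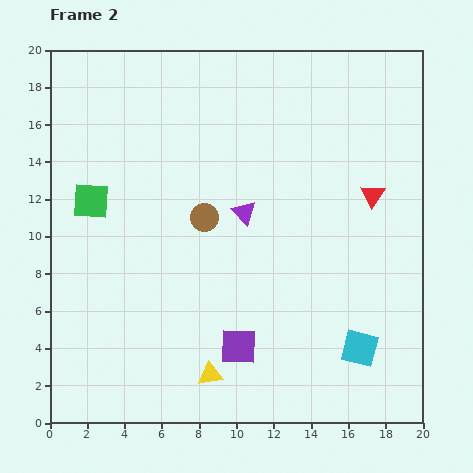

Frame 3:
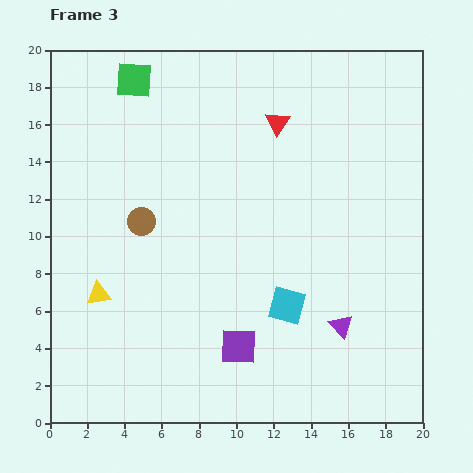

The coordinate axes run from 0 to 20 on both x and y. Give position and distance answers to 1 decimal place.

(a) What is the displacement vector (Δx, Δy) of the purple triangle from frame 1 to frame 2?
(5.1, -6.1)

The purple triangle was at (5.3, 17.4) in frame 1 and (10.4, 11.3) in frame 2.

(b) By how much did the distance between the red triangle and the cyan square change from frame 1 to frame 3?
+3.0

Distance in frame 1: 6.8. Distance in frame 3: 9.8.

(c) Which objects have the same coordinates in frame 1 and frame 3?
the purple square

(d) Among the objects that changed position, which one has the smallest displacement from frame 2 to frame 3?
the brown circle

(moved 3.4)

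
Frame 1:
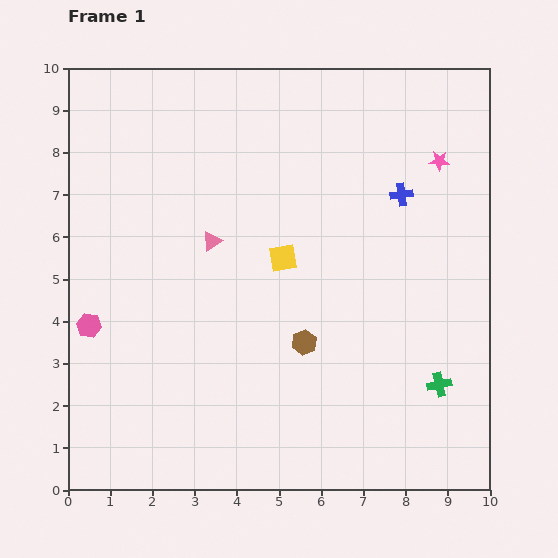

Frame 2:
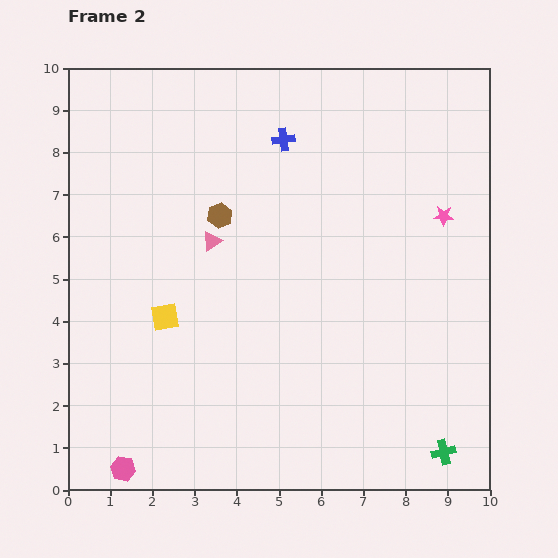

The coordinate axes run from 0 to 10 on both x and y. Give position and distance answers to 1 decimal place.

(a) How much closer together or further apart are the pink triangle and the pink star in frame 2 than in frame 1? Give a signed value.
-0.2

Distance in frame 1: 5.7. Distance in frame 2: 5.5.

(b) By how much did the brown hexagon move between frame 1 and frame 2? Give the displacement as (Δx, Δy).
(-2.0, 3.0)

The brown hexagon was at (5.6, 3.5) in frame 1 and (3.6, 6.5) in frame 2.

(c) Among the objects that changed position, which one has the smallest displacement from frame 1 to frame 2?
the pink star

(moved 1.3)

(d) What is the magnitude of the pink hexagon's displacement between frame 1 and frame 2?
3.5

The pink hexagon moved from (0.5, 3.9) to (1.3, 0.5), a distance of √(0.8² + 3.4²) ≈ 3.5.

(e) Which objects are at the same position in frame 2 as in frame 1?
the pink triangle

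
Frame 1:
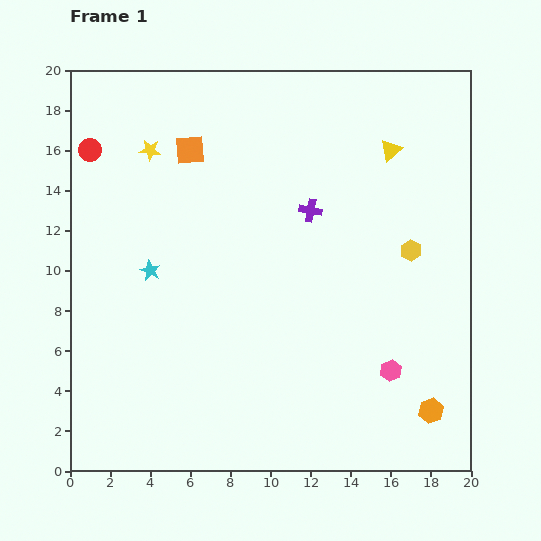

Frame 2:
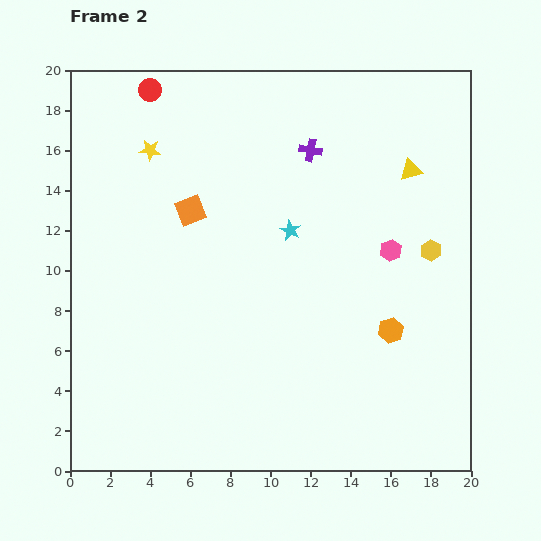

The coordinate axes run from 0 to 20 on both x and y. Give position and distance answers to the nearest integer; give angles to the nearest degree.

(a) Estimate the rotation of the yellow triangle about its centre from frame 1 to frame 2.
25° clockwise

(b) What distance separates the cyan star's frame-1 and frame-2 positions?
7

The cyan star moved from (4, 10) to (11, 12), a distance of √(7² + 2²) ≈ 7.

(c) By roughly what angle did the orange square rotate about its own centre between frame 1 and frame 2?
16° counter-clockwise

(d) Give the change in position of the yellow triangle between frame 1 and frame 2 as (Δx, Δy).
(1, -1)

The yellow triangle was at (16, 16) in frame 1 and (17, 15) in frame 2.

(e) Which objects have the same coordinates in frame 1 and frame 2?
the yellow star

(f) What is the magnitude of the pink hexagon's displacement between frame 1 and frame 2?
6

The pink hexagon moved from (16, 5) to (16, 11), a distance of √(0² + 6²) ≈ 6.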